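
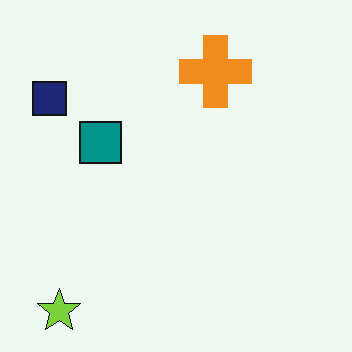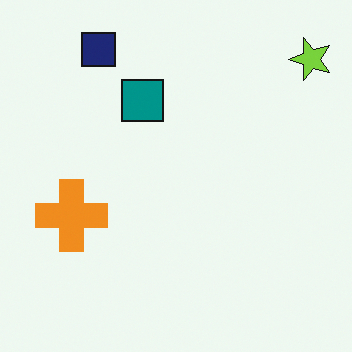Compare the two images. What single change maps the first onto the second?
It was transposed (reflected across the top-left ↔ bottom-right diagonal).

Shapes have swapped their row and column positions — what was in the top-right is now in the bottom-left — a diagonal reflection.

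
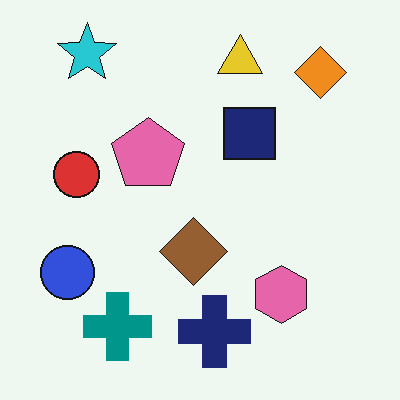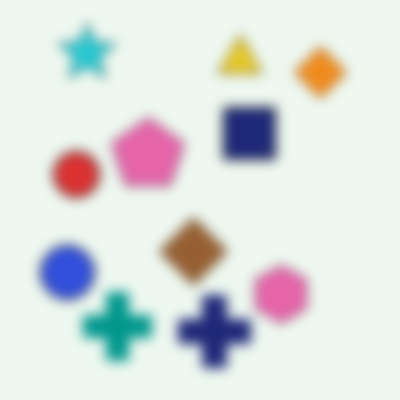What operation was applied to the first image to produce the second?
It was strongly gaussian-blurred.

Shape edges and outlines are uniformly softened across the whole image.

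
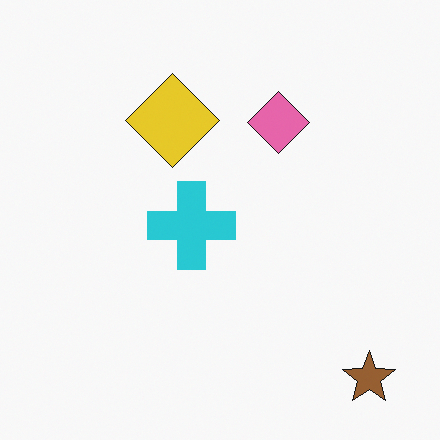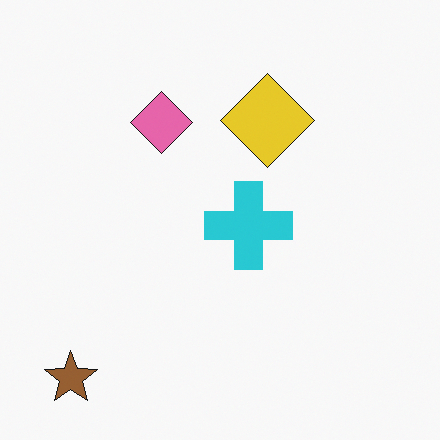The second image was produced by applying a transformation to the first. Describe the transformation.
The second image is the first flipped horizontally (left ↔ right).

The brown star is in the bottom-right of the first image and the bottom-left of the second — shapes on opposite sides of the vertical midline have swapped in a mirror flip.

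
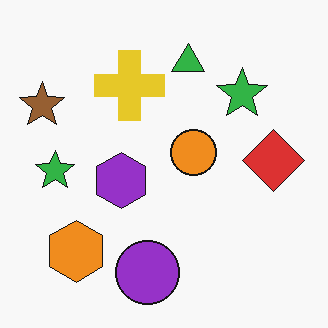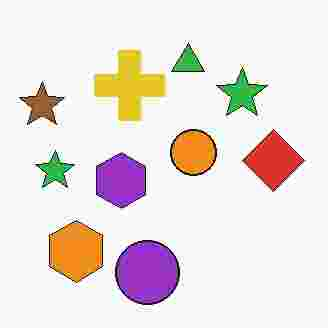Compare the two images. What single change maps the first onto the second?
The image was heavily JPEG-compressed with obvious blocking artifacts.

Blocky 8×8 compression artifacts appear around shape edges and the flat background shows ringing — characteristic JPEG degradation.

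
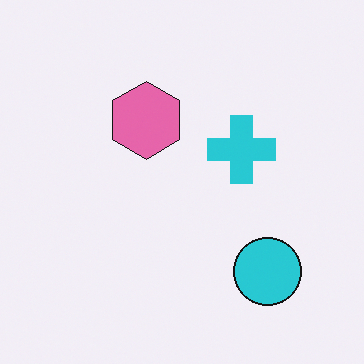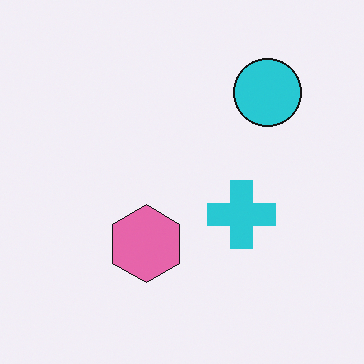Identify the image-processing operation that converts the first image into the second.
The image was flipped vertically (top ↔ bottom).

The cyan circle is in the bottom-right of the first image and the top-right of the second — shapes on opposite sides of the horizontal midline have swapped in a mirror flip.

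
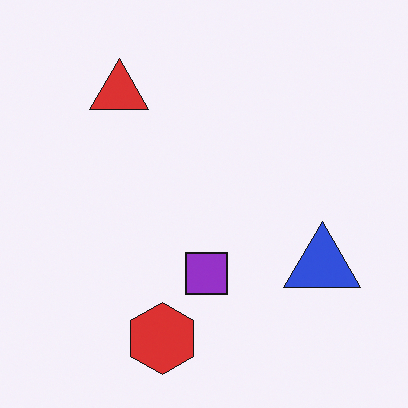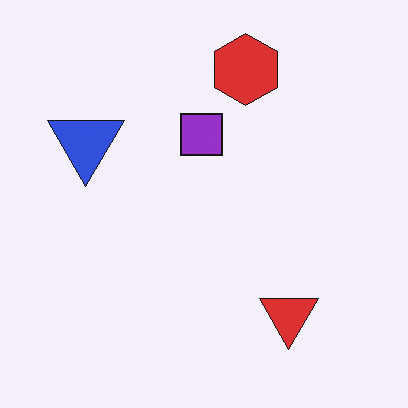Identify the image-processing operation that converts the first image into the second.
The transformation is: rotated 180°.

The red triangle sits in the top-left of the first image and the bottom-right of the second — consistent with a whole-image 180° rotation.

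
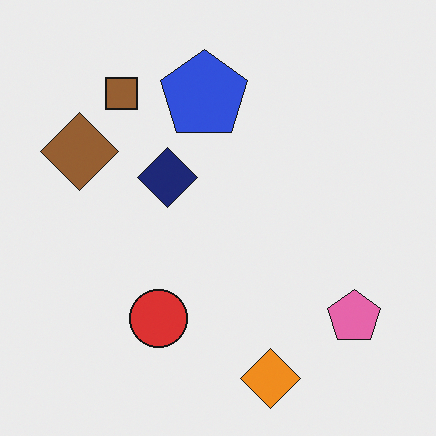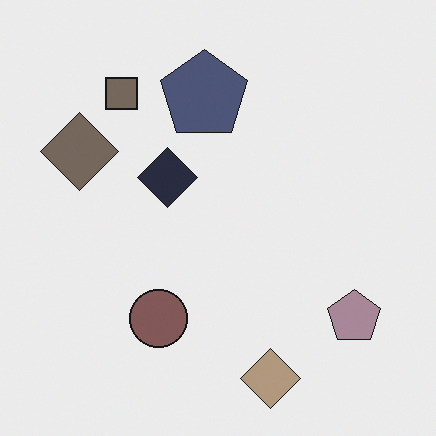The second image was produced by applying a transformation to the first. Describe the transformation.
The second image is the first made much more muted (saturation change).

All colors are more muted and greyish — a global saturation change.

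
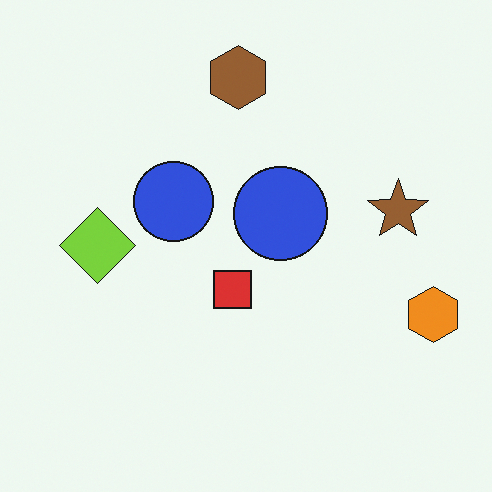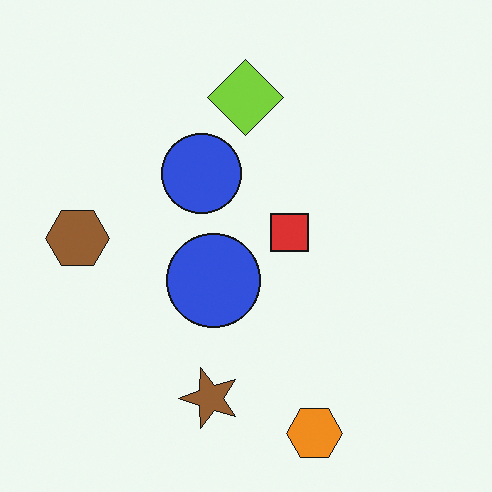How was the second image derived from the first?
The transformation is: transposed (reflected across the top-left ↔ bottom-right diagonal).

Shapes have swapped their row and column positions — what was in the top-right is now in the bottom-left — a diagonal reflection.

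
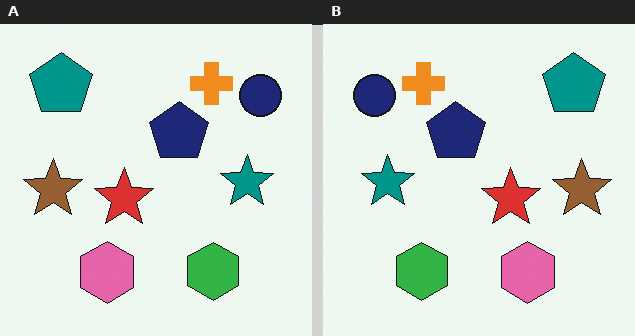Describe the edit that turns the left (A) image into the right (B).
Flipped horizontally (left ↔ right).

The navy circle is in the top-right of the left (A) image and the top-left of the right (B) — shapes on opposite sides of the vertical midline have swapped in a mirror flip.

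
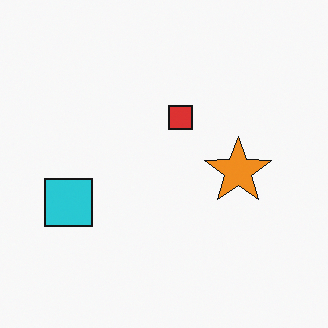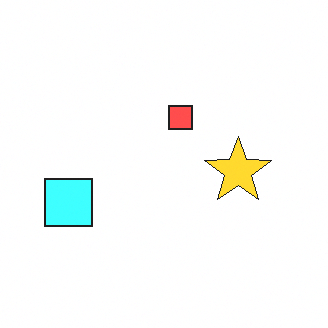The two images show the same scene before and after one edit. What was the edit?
It was noticeably brightened.

Every pixel — background and shapes alike — is uniformly brightened.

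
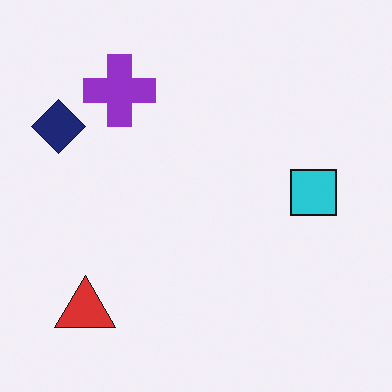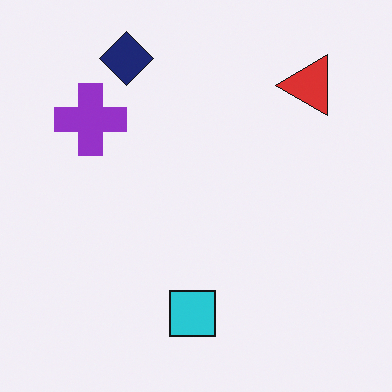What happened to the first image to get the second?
It was transposed (reflected across the top-left ↔ bottom-right diagonal).

Shapes have swapped their row and column positions — what was in the top-right is now in the bottom-left — a diagonal reflection.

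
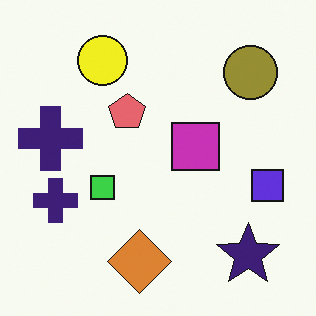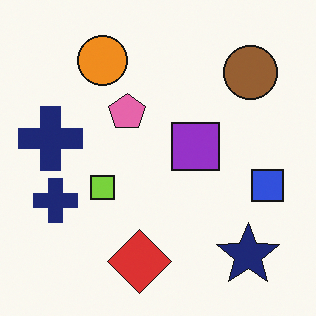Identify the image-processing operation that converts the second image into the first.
It was hue-shifted slightly.

Every shape's color has rotated by the same amount around the hue wheel — a uniform hue shift.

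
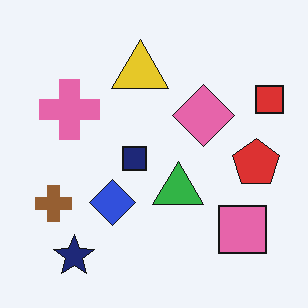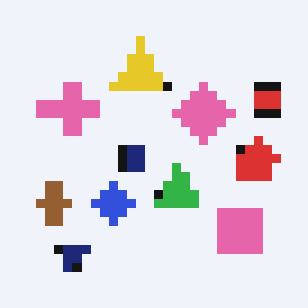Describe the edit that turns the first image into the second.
The second image is the first heavily pixelated into large blocks.

Shapes are reduced to large square blocks; fine edges and outlines are lost — a downscale-then-upscale (mosaic) effect.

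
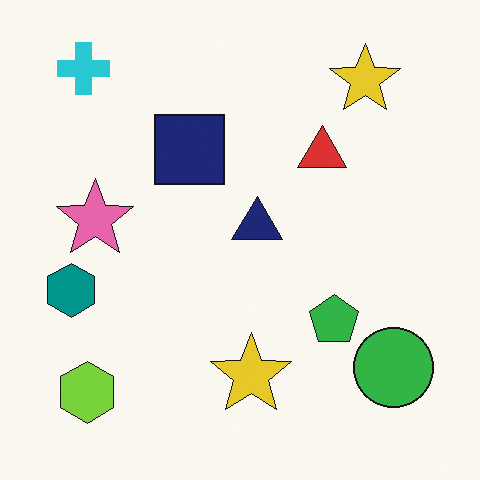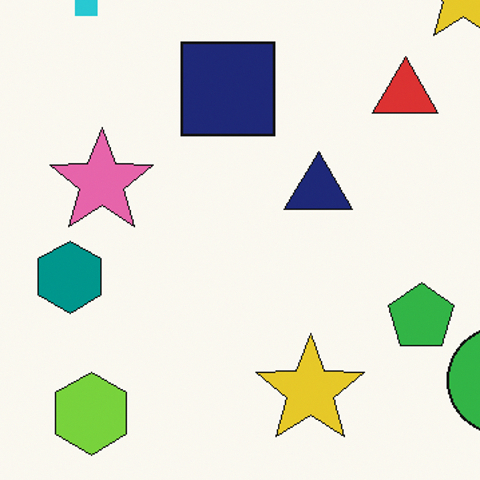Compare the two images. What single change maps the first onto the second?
The image was cropped slightly and scaled back up.

The visible shapes are larger and the field of view is narrower; shapes near the original edges may be partly or wholly outside the frame — a crop-and-rescale.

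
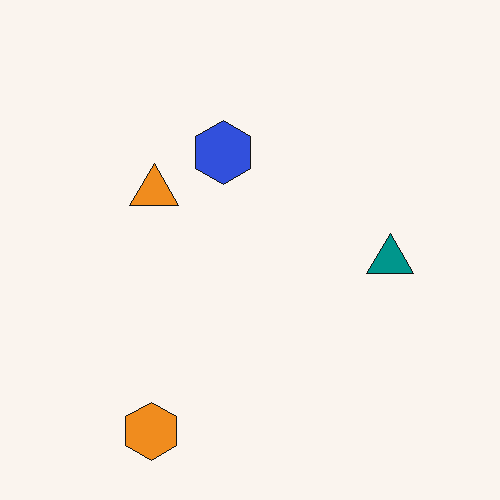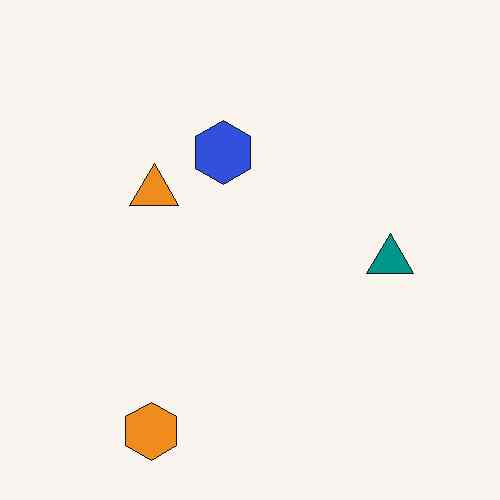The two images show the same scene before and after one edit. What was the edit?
The transformation is: JPEG-compressed with visible artifacts.

Blocky 8×8 compression artifacts appear around shape edges and the flat background shows ringing — characteristic JPEG degradation.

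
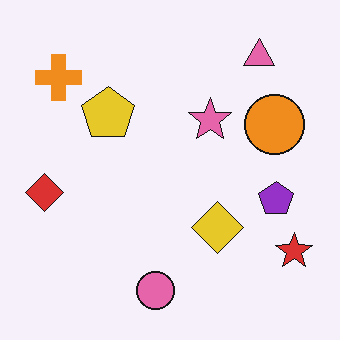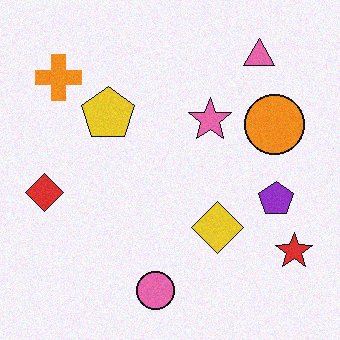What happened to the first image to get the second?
The transformation is: degraded with subtle gaussian noise.

Random speckle covers the whole image, including the flat background.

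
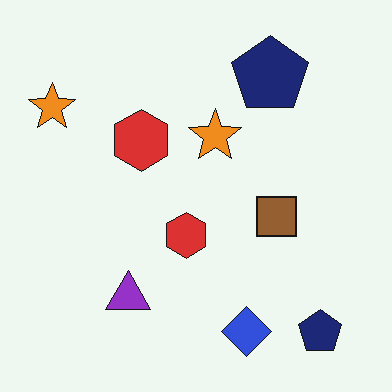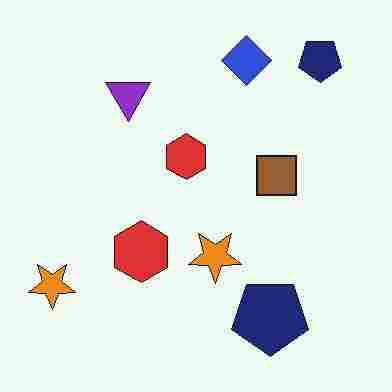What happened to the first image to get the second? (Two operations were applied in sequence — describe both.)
This is the original image flipped vertically (top ↔ bottom), then heavily JPEG-compressed with obvious blocking artifacts.

The blue diamond is in the bottom of the first image and the top of the second — shapes on opposite sides of the horizontal midline have swapped in a mirror flip. Blocky 8×8 compression artifacts appear around shape edges and the flat background shows ringing — characteristic JPEG degradation.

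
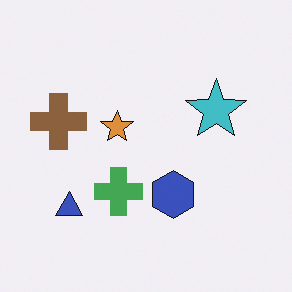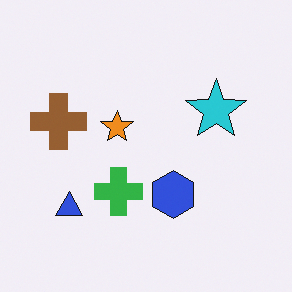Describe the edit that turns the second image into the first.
The first image is the second slightly desaturated.

All colors are more muted and greyish — a global saturation change.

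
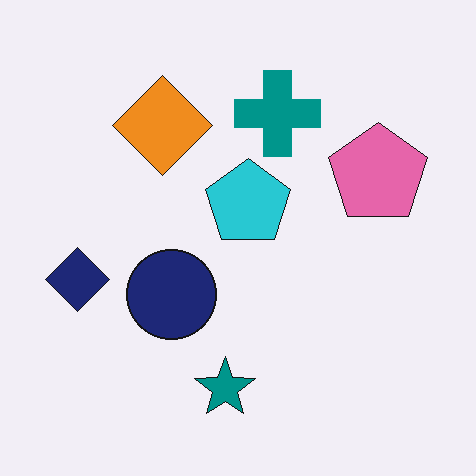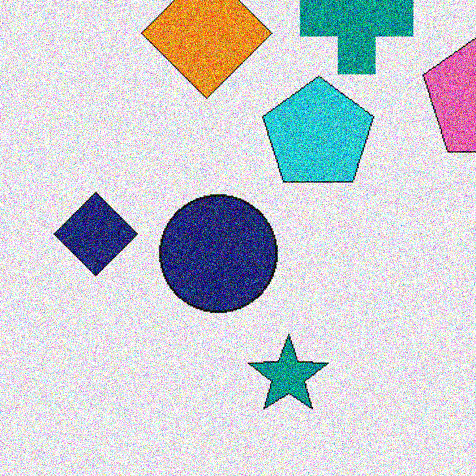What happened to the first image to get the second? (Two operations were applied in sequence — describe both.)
This is the original image cropped to a modestly smaller region and rescaled, then degraded with heavy additive noise.

The visible shapes are larger and the field of view is narrower; shapes near the original edges may be partly or wholly outside the frame — a crop-and-rescale. Random speckle covers the whole image, including the flat background.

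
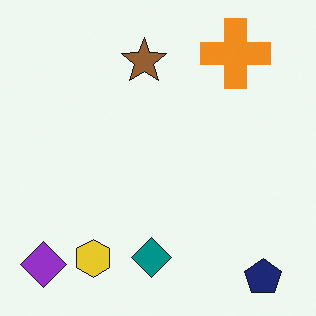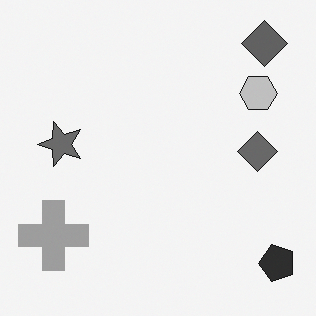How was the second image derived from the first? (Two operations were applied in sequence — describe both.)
The image was converted to grayscale, then transposed (reflected across the top-left ↔ bottom-right diagonal).

All color is removed — every shape is now a shade of grey. Shapes have swapped their row and column positions — what was in the top-right is now in the bottom-left — a diagonal reflection.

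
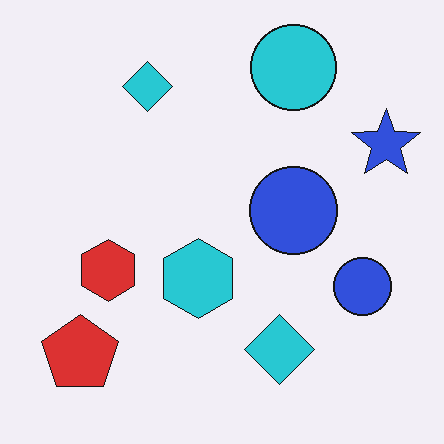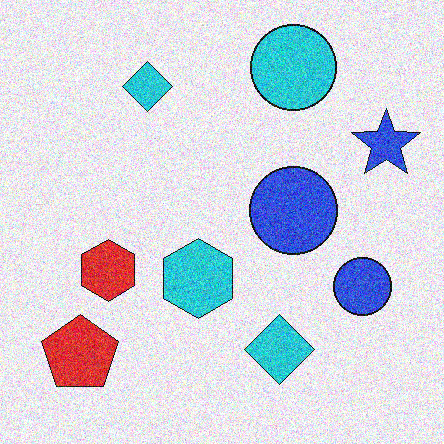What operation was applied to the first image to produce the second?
The transformation is: degraded with heavy additive noise.

Random speckle covers the whole image, including the flat background.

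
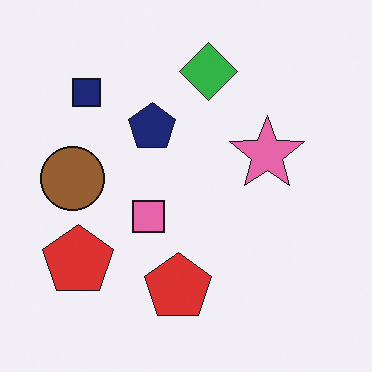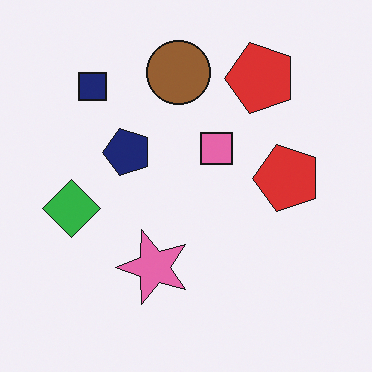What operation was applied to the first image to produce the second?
Transposed (reflected across the top-left ↔ bottom-right diagonal).

Shapes have swapped their row and column positions — what was in the top-right is now in the bottom-left — a diagonal reflection.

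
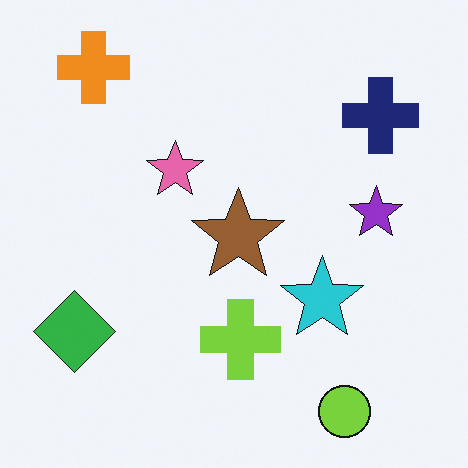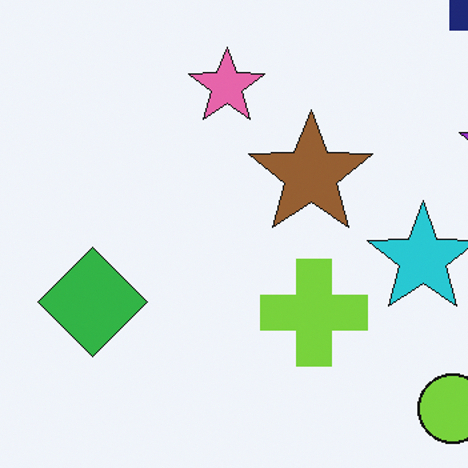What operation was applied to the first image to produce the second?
The transformation is: cropped to a modestly smaller region and rescaled.

The visible shapes are larger and the field of view is narrower; shapes near the original edges may be partly or wholly outside the frame — a crop-and-rescale.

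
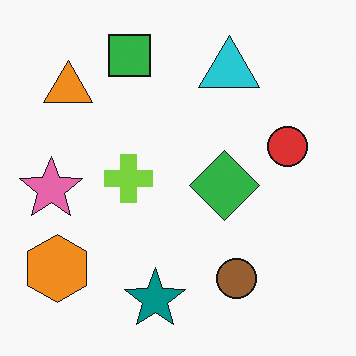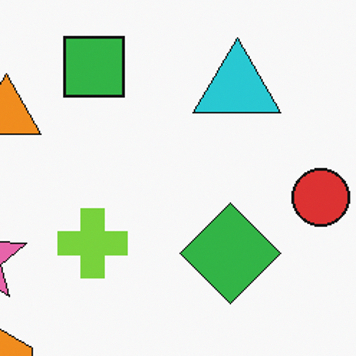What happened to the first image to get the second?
It was cropped to a modestly smaller region and rescaled.

The visible shapes are larger and the field of view is narrower; shapes near the original edges may be partly or wholly outside the frame — a crop-and-rescale.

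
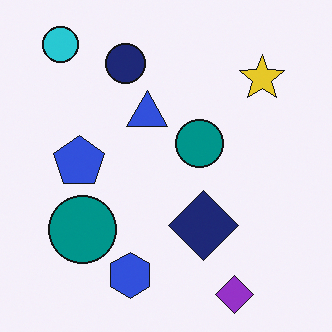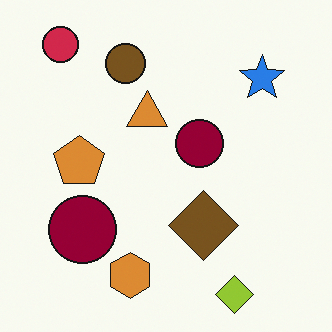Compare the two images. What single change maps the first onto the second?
The image was hue-shifted by a large amount.

Every shape's color has rotated by the same amount around the hue wheel — a uniform hue shift.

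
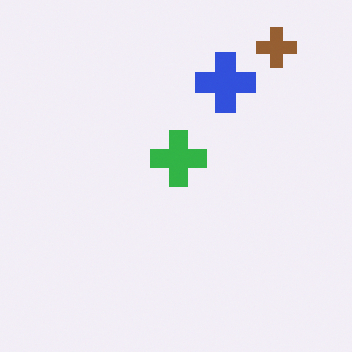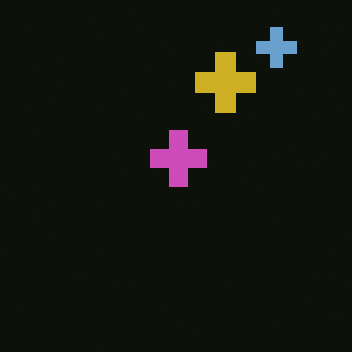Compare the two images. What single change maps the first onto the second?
Color-inverted (negative).

The light background has become dark and every shape's color is its complement — a photographic negative.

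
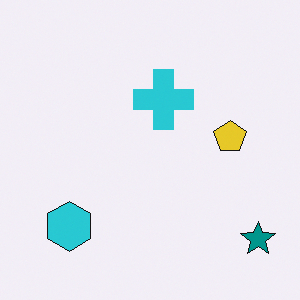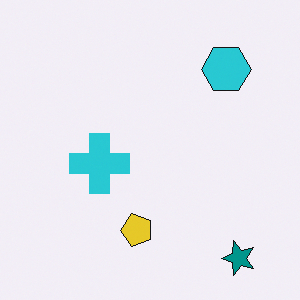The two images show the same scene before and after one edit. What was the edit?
Transposed (reflected across the top-left ↔ bottom-right diagonal).

Shapes have swapped their row and column positions — what was in the top-right is now in the bottom-left — a diagonal reflection.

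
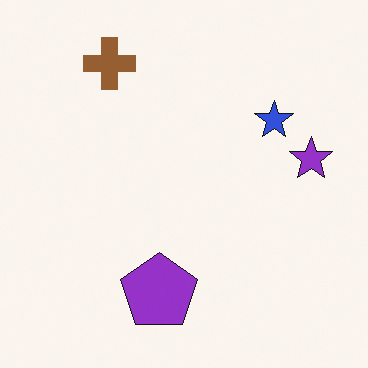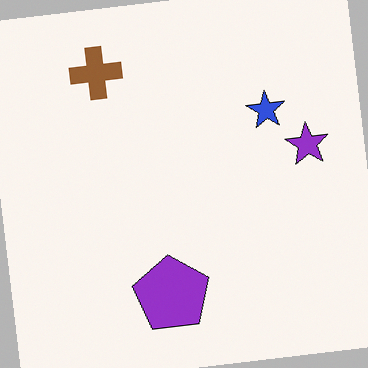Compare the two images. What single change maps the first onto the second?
Rotated counter-clockwise by a slight angle.

Every shape is tilted by the same angle and the image corners show triangular fill wedges — a whole-image rotation by a non-right angle.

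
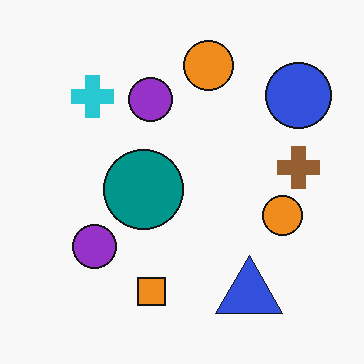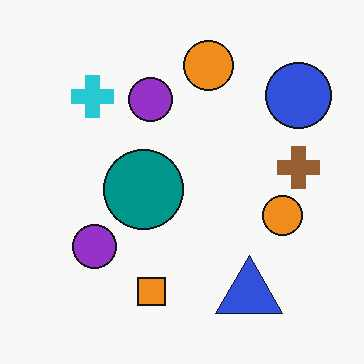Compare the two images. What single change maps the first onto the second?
It was JPEG-compressed with visible artifacts.

Blocky 8×8 compression artifacts appear around shape edges and the flat background shows ringing — characteristic JPEG degradation.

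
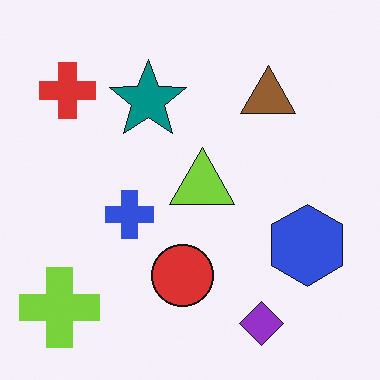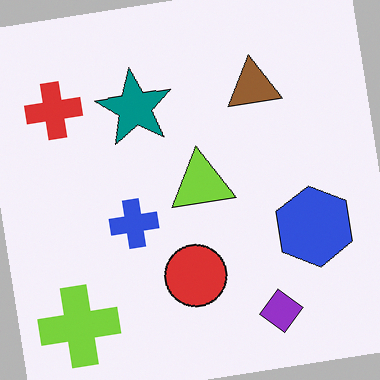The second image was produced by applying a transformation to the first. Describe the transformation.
Rotated counter-clockwise by a few degrees.

Every shape is tilted by the same angle and the image corners show triangular fill wedges — a whole-image rotation by a non-right angle.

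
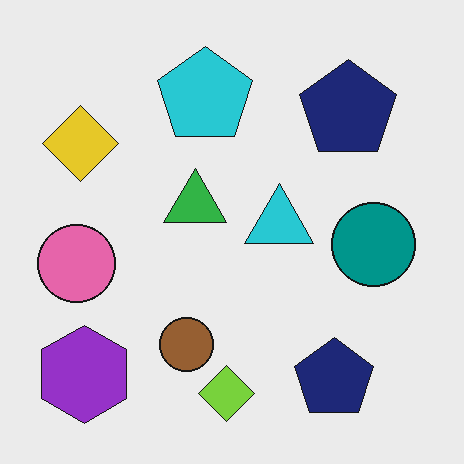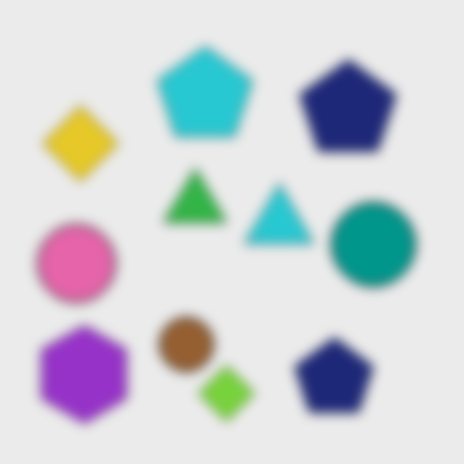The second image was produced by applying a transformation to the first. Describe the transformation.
The second image is the first strongly gaussian-blurred.

Shape edges and outlines are uniformly softened across the whole image.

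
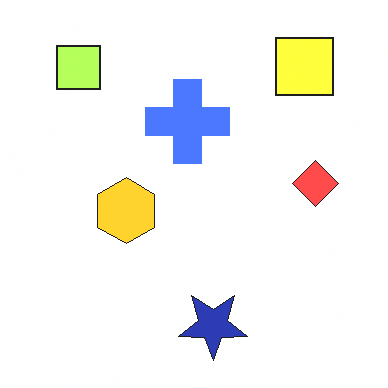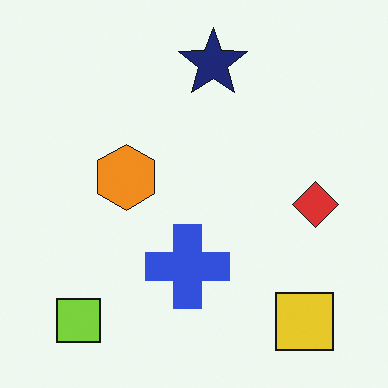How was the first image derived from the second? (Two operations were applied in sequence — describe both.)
This is the original image flipped vertically (top ↔ bottom), then noticeably brightened.

The navy star is in the top of the second image and the bottom of the first — shapes on opposite sides of the horizontal midline have swapped in a mirror flip. Every pixel — background and shapes alike — is uniformly brightened.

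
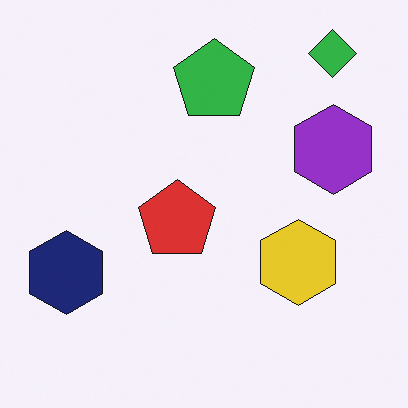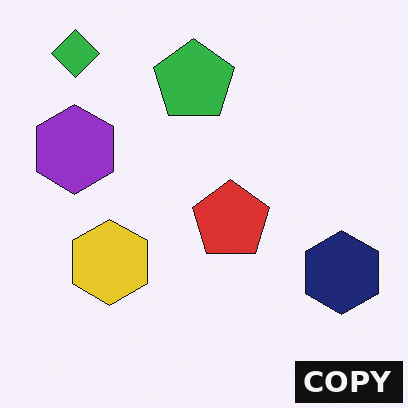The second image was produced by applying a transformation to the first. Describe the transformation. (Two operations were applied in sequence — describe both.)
The transformation is: flipped horizontally (left ↔ right), then watermarked with the text "COPY" in the lower-right corner.

The navy hexagon is in the left of the first image and the right of the second — shapes on opposite sides of the vertical midline have swapped in a mirror flip. A dark label reading "COPY" appears in the lower-right corner.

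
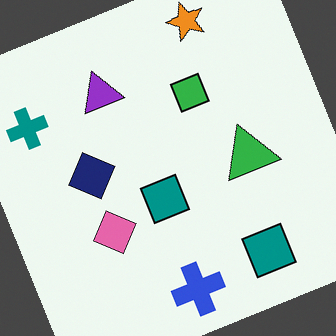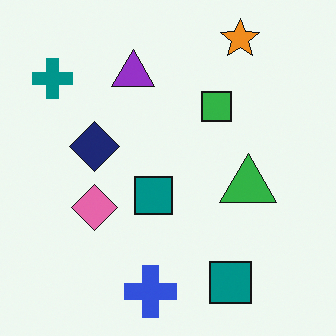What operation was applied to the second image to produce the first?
It was rotated counter-clockwise by a clearly visible amount.

Every shape is tilted by the same angle and the image corners show triangular fill wedges — a whole-image rotation by a non-right angle.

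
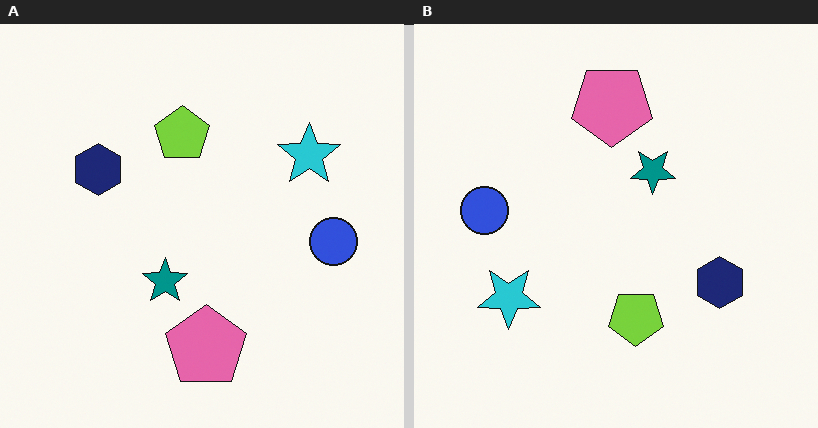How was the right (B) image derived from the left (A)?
It was rotated 180°.

The blue circle sits in the right of the left (A) image and the left of the right (B) — consistent with a whole-image 180° rotation.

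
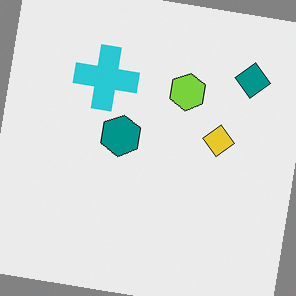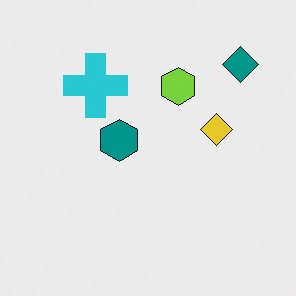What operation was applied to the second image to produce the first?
The image was rotated clockwise by a small amount.

Every shape is tilted by the same angle and the image corners show triangular fill wedges — a whole-image rotation by a non-right angle.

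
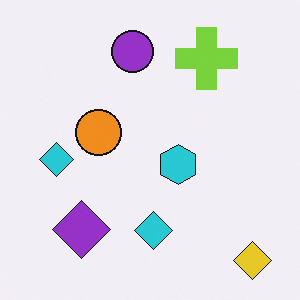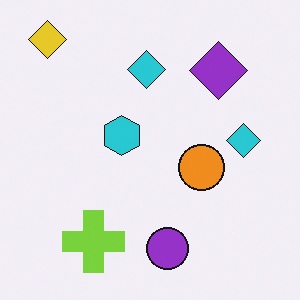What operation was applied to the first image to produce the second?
It was rotated 180°.

The yellow diamond sits in the bottom-right of the first image and the top-left of the second — consistent with a whole-image 180° rotation.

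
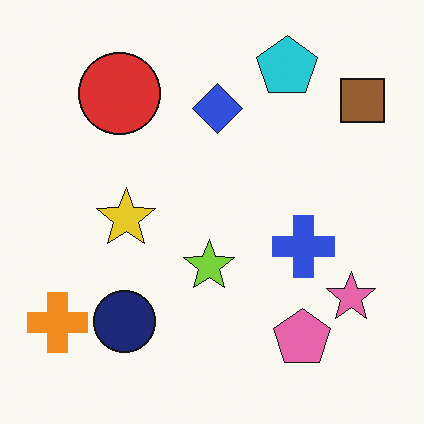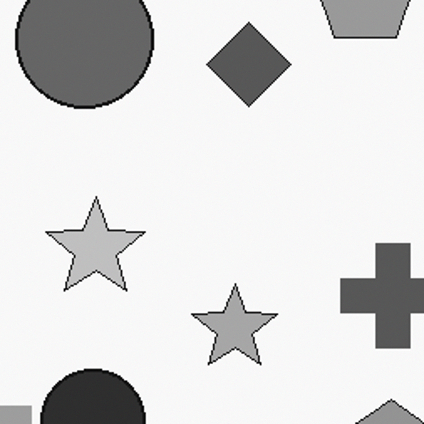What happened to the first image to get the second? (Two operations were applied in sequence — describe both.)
The transformation is: cropped to a noticeably smaller region and rescaled, then converted to grayscale.

The visible shapes are larger and the field of view is narrower; shapes near the original edges may be partly or wholly outside the frame — a crop-and-rescale. All color is removed — every shape is now a shade of grey.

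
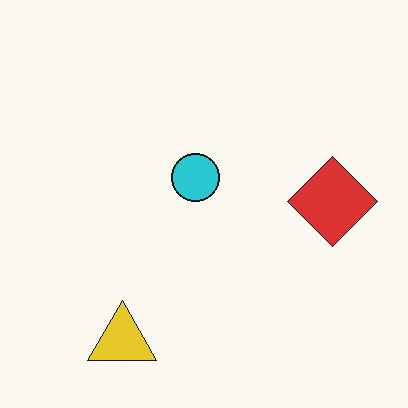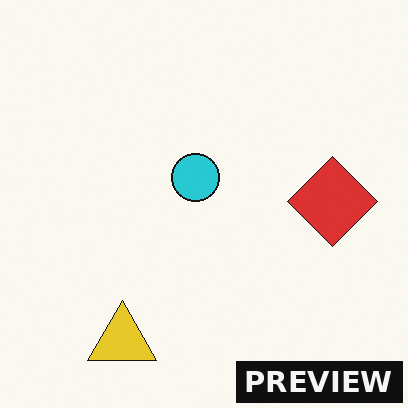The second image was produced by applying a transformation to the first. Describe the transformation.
It was watermarked with the text "PREVIEW" in the lower-right corner.

A dark label reading "PREVIEW" appears in the lower-right corner.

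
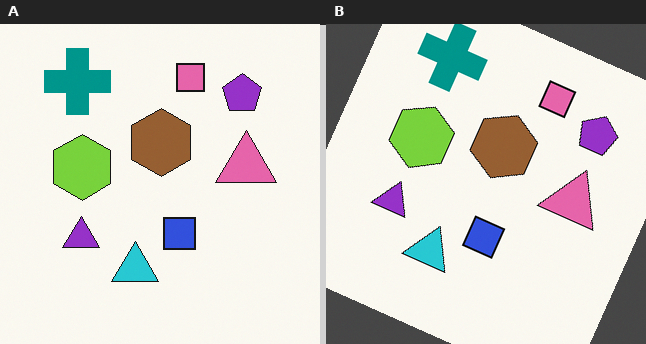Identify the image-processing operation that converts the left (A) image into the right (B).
The image was rotated clockwise by a moderate amount.

Every shape is tilted by the same angle and the image corners show triangular fill wedges — a whole-image rotation by a non-right angle.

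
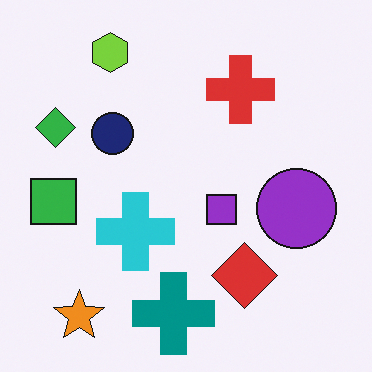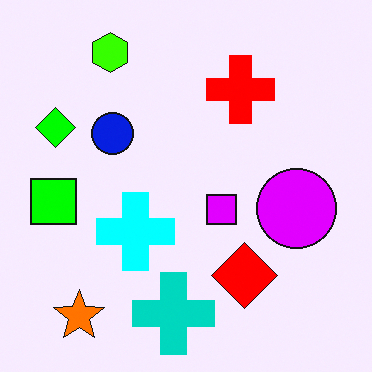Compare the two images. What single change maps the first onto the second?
The second image is the first made much more vivid (saturation change).

All colors are more vivid — a global saturation change.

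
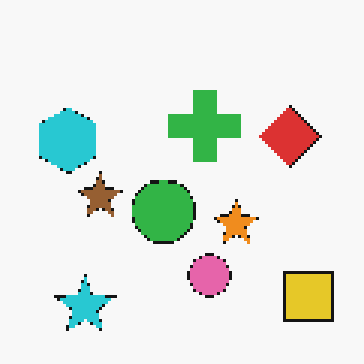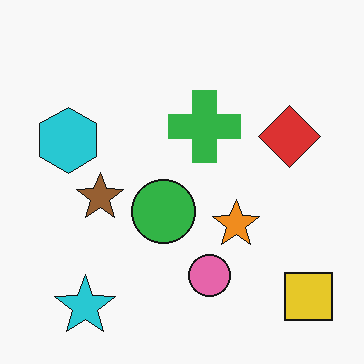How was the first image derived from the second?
This is the original image mildly pixelated.

Shapes are reduced to large square blocks; fine edges and outlines are lost — a downscale-then-upscale (mosaic) effect.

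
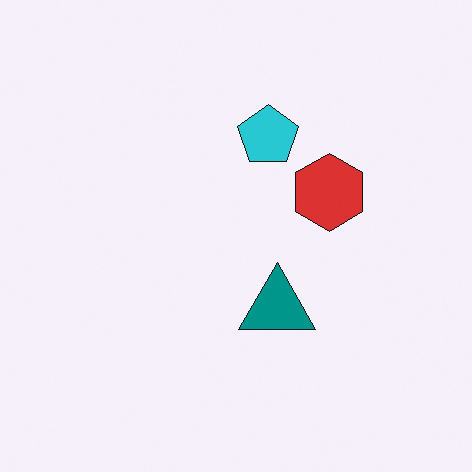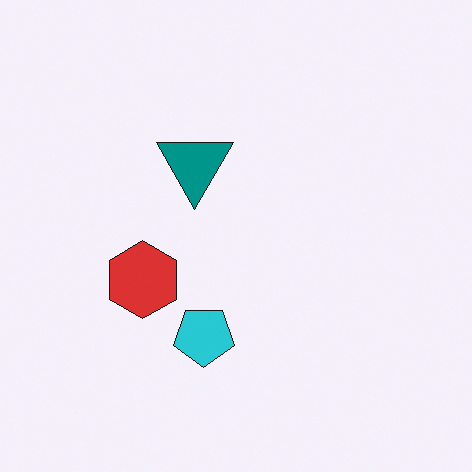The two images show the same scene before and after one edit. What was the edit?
It was rotated 180°.

The cyan pentagon sits in the top of the first image and the bottom of the second — consistent with a whole-image 180° rotation.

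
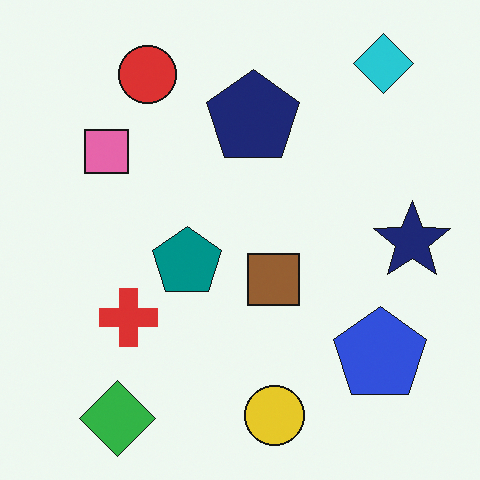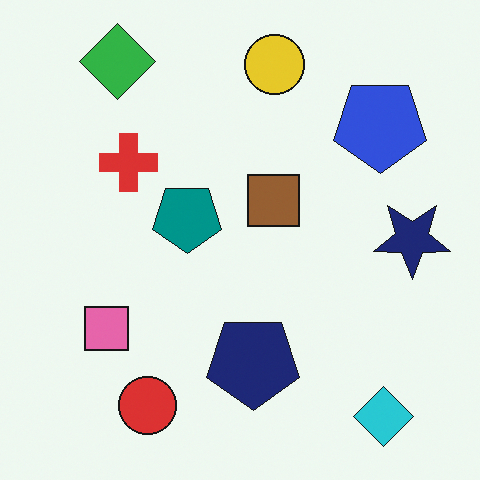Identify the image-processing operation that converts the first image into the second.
This is the original image flipped vertically (top ↔ bottom).

The green diamond is in the bottom-left of the first image and the top-left of the second — shapes on opposite sides of the horizontal midline have swapped in a mirror flip.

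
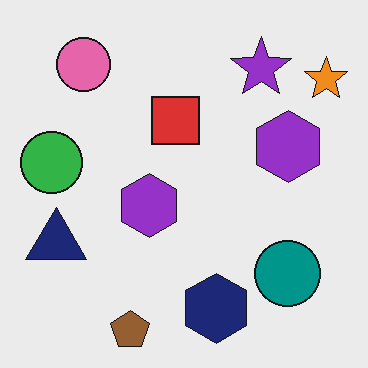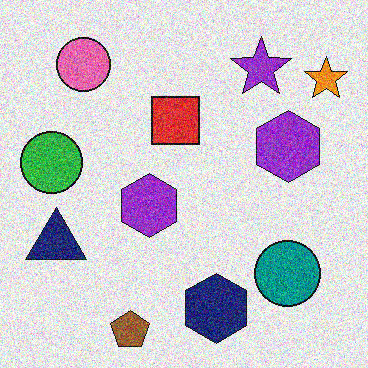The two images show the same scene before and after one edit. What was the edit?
This is the original image degraded with heavy additive noise.

Random speckle covers the whole image, including the flat background.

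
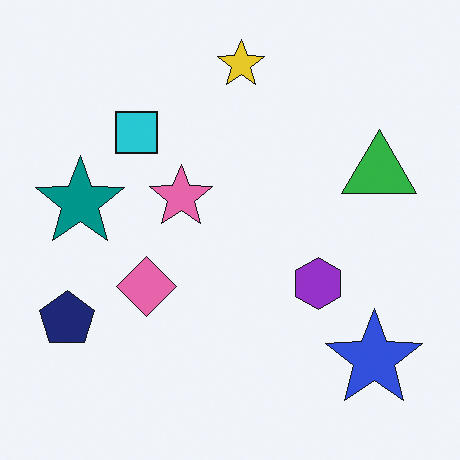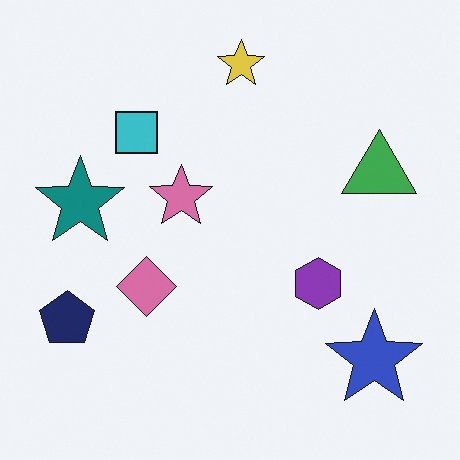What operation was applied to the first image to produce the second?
The transformation is: slightly desaturated.

All colors are more muted and greyish — a global saturation change.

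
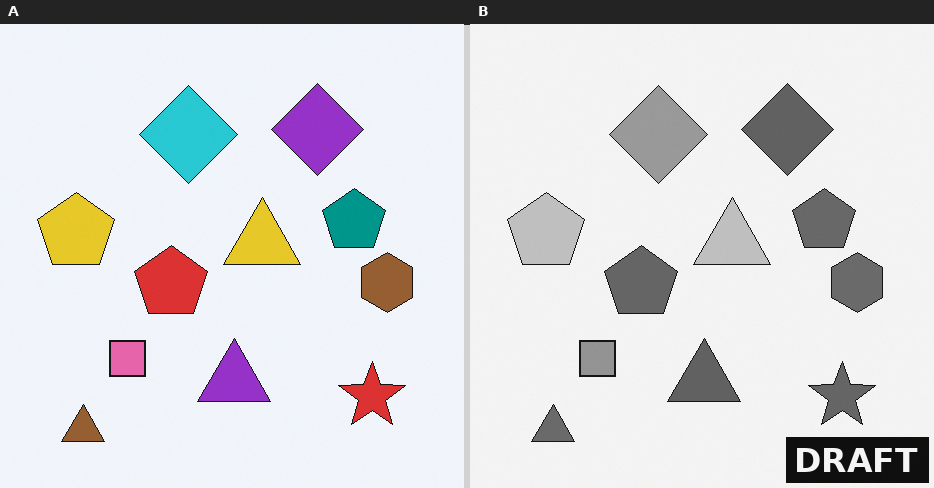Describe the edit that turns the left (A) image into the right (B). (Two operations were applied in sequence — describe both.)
The image was converted to grayscale, then watermarked with the text "DRAFT" in the lower-right corner.

All color is removed — every shape is now a shade of grey. A dark label reading "DRAFT" appears in the lower-right corner.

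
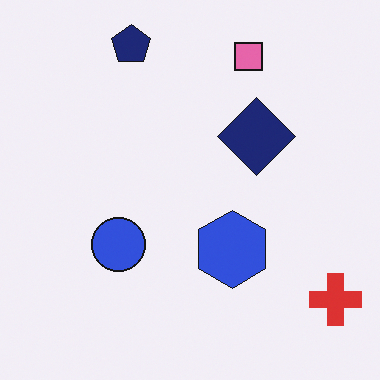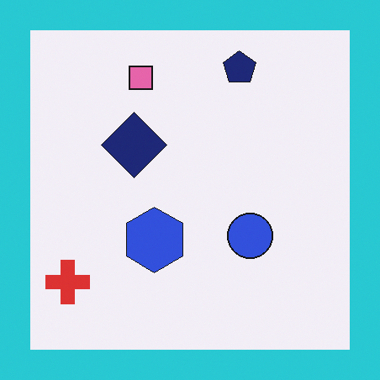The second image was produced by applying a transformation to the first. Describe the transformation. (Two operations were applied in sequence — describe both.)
Flipped horizontally (left ↔ right), then framed with a cyan border.

The red cross is in the bottom-right of the first image and the bottom-left of the second — shapes on opposite sides of the vertical midline have swapped in a mirror flip. A solid cyan frame runs around the edge of the second image, with the content slightly shrunk inside it.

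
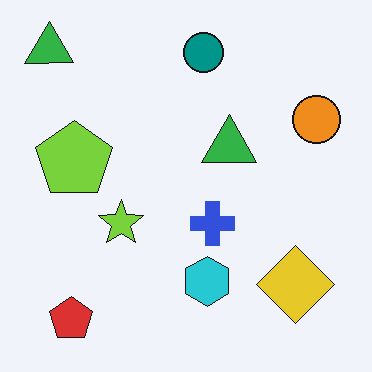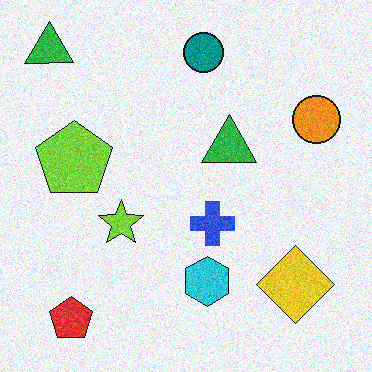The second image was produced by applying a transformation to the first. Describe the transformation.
The image was degraded with moderate additive noise.

Random speckle covers the whole image, including the flat background.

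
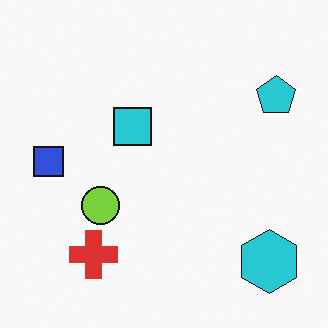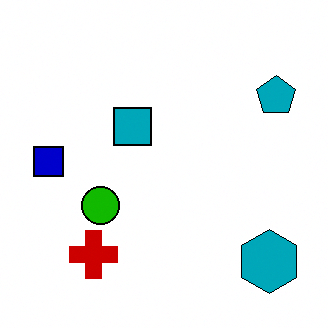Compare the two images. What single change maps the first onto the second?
This is the original image boosted in contrast.

Tones are pushed away from mid-grey across the whole image — a global contrast change.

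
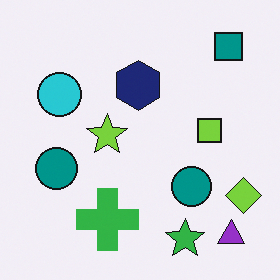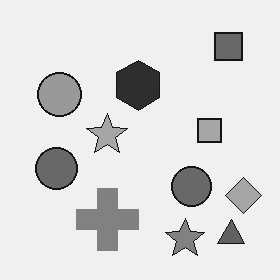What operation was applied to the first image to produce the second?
It was converted to grayscale.

All color is removed — every shape is now a shade of grey.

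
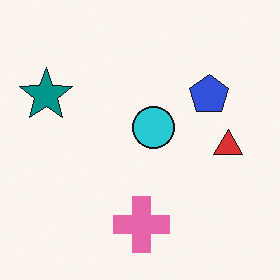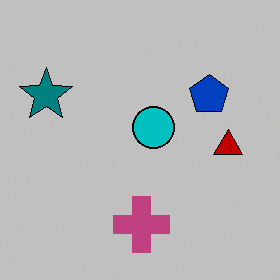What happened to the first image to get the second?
The transformation is: heavily posterized to just a handful of flat colors.

Each flat color has snapped to a coarser quantized level — most visibly, the near-white background has dropped to a flat grey.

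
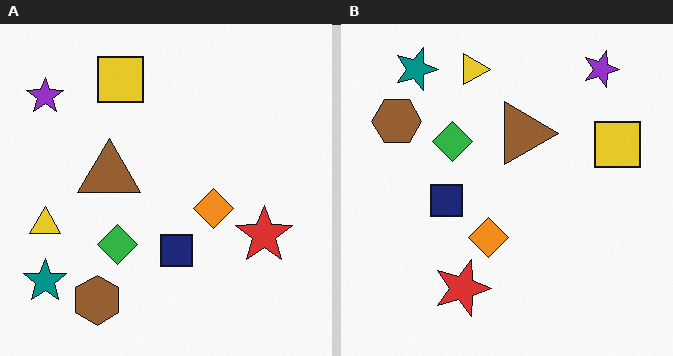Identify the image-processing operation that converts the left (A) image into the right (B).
The transformation is: rotated 90° clockwise.

The purple star sits in the top-left of the left (A) image and the top-right of the right (B) — consistent with a whole-image 90° clockwise rotation.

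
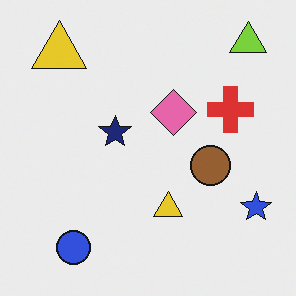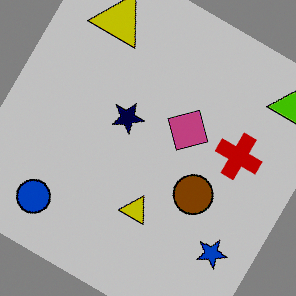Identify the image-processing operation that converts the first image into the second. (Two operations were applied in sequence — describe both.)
The image was rotated clockwise by a large amount — several tens of degrees, then heavily posterized to just a handful of flat colors.

Every shape is tilted by the same angle and the image corners show triangular fill wedges — a whole-image rotation by a non-right angle. Each flat color has snapped to a coarser quantized level — most visibly, the near-white background has dropped to a flat grey.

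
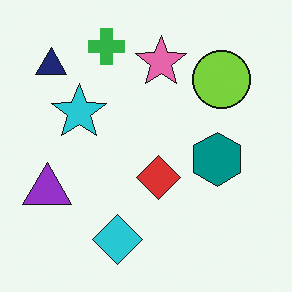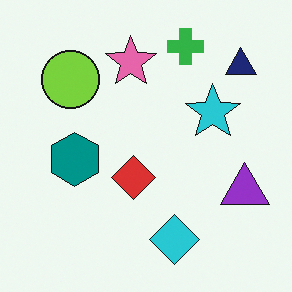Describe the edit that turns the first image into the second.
It was flipped horizontally (left ↔ right).

The purple triangle is in the left of the first image and the right of the second — shapes on opposite sides of the vertical midline have swapped in a mirror flip.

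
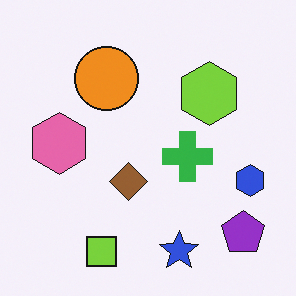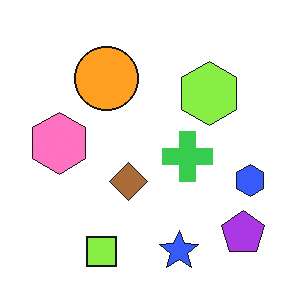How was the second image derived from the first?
This is the original image brightened a little.

Every pixel — background and shapes alike — is uniformly brightened.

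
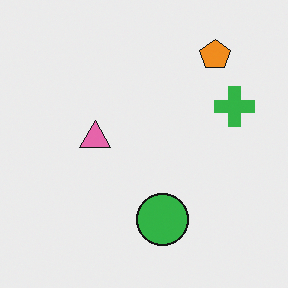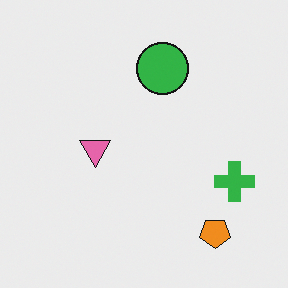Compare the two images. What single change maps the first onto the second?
The second image is the first flipped vertically (top ↔ bottom).

The orange pentagon is in the top-right of the first image and the bottom-right of the second — shapes on opposite sides of the horizontal midline have swapped in a mirror flip.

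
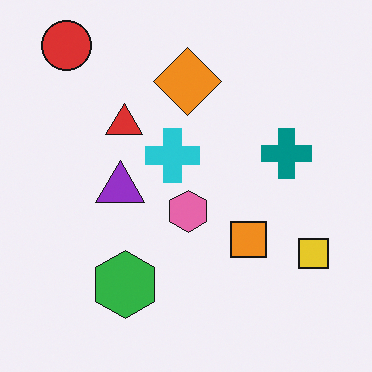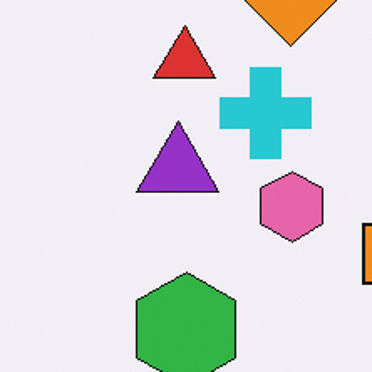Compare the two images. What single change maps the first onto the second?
It was cropped to a noticeably smaller region and rescaled.

The visible shapes are larger and the field of view is narrower; shapes near the original edges may be partly or wholly outside the frame — a crop-and-rescale.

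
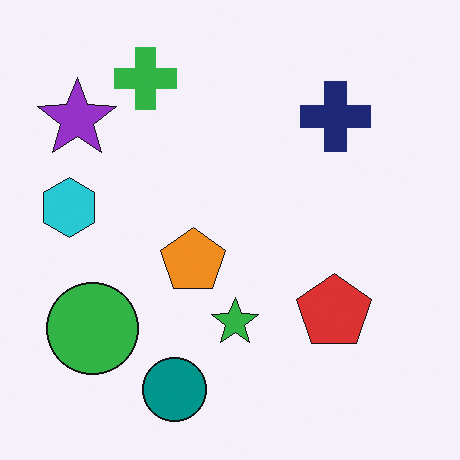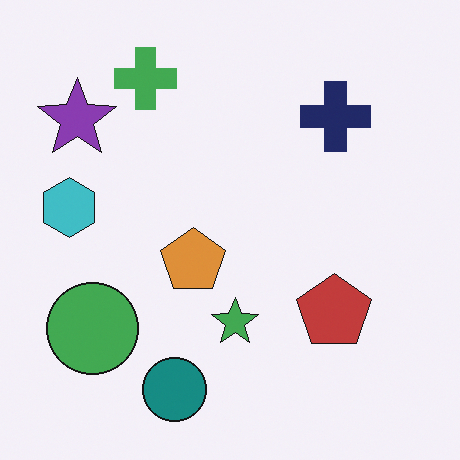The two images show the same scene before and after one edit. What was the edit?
The image was slightly desaturated.

All colors are more muted and greyish — a global saturation change.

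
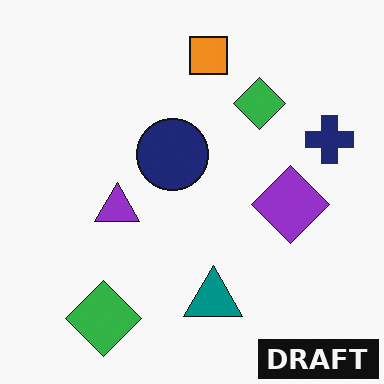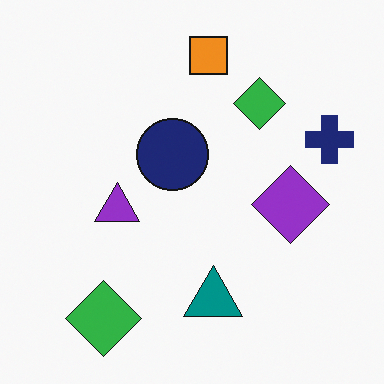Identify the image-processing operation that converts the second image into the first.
The transformation is: watermarked with the text "DRAFT" in the lower-right corner.

A dark label reading "DRAFT" appears in the lower-right corner.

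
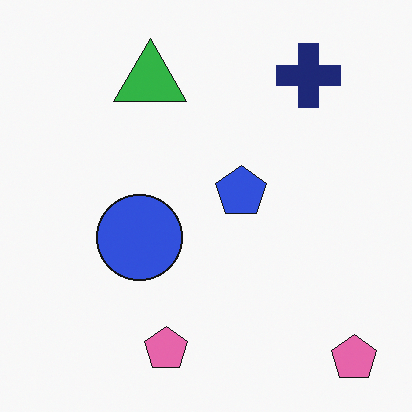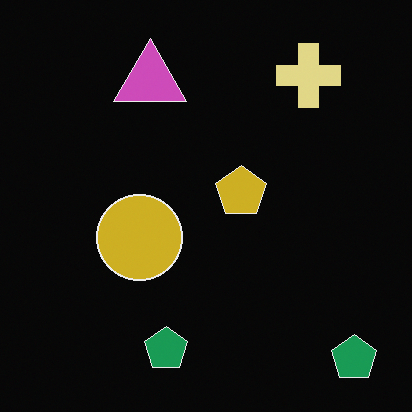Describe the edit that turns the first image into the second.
The transformation is: color-inverted (negative).

The light background has become dark and every shape's color is its complement — a photographic negative.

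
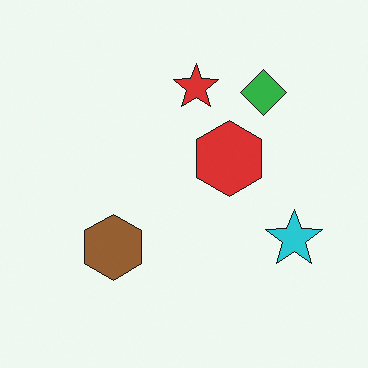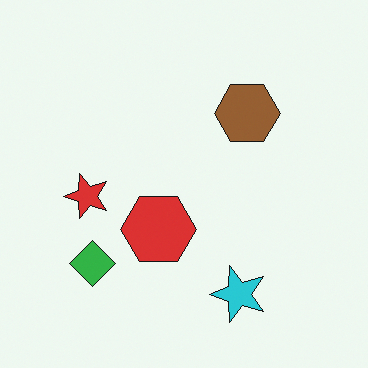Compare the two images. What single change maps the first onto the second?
This is the original image transposed (reflected across the top-left ↔ bottom-right diagonal).

Shapes have swapped their row and column positions — what was in the top-right is now in the bottom-left — a diagonal reflection.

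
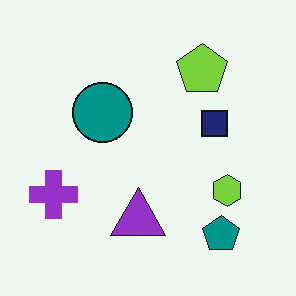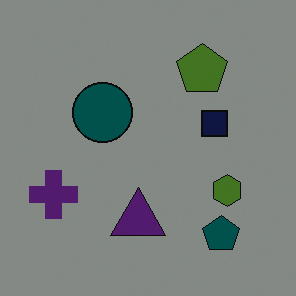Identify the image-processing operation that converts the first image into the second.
The second image is the first substantially darkened.

Every pixel — background and shapes alike — is uniformly darkened.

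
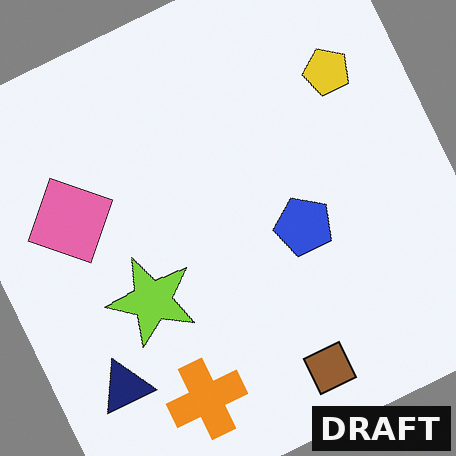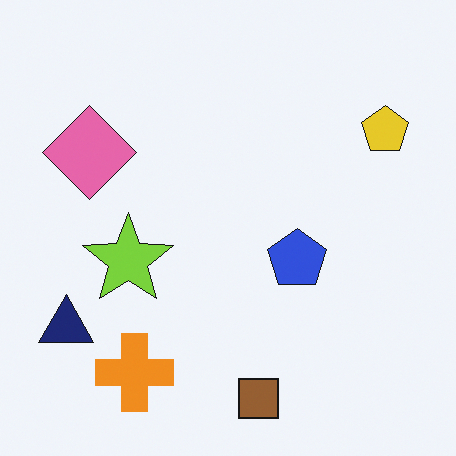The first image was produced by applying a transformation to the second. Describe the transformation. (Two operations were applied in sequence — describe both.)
The first image is the second rotated counter-clockwise by a moderate amount, then watermarked with the text "DRAFT" in the lower-right corner.

Every shape is tilted by the same angle and the image corners show triangular fill wedges — a whole-image rotation by a non-right angle. A dark label reading "DRAFT" appears in the lower-right corner.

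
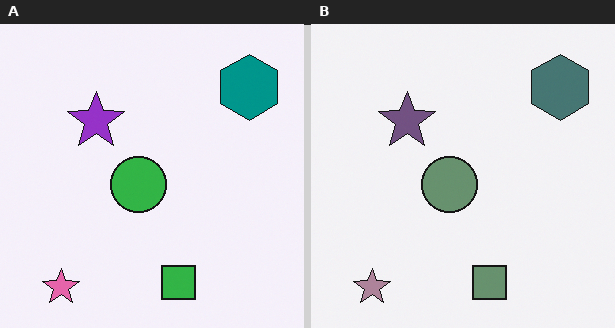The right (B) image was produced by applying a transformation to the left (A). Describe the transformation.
The transformation is: heavily desaturated.

All colors are more muted and greyish — a global saturation change.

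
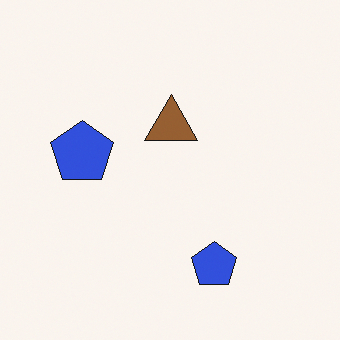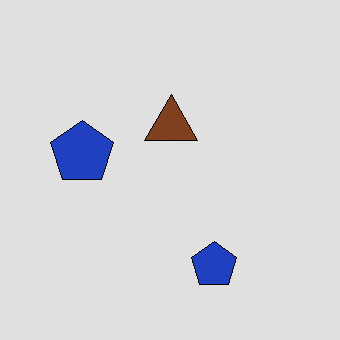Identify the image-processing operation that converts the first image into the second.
The image was moderately posterized.

Each flat color has snapped to a coarser quantized level — most visibly, the near-white background has dropped to a flat grey.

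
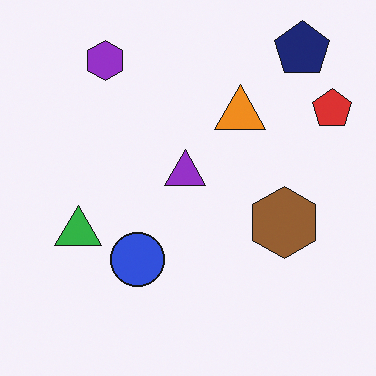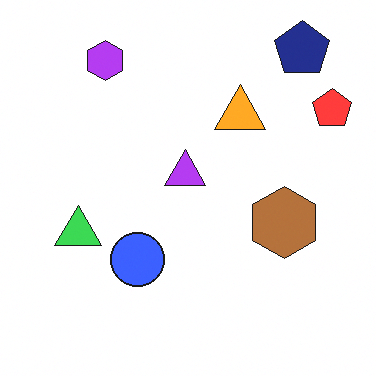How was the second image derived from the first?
The transformation is: slightly brightened.

Every pixel — background and shapes alike — is uniformly brightened.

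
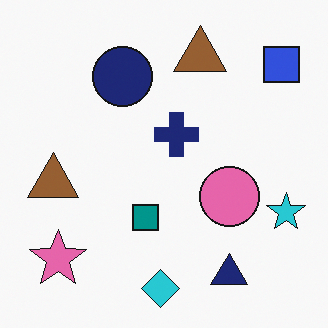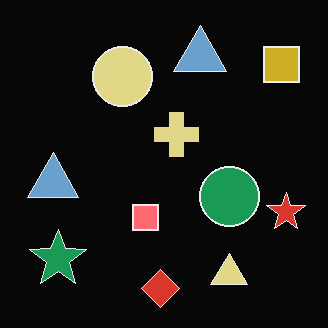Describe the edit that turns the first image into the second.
The image was color-inverted (negative).

The light background has become dark and every shape's color is its complement — a photographic negative.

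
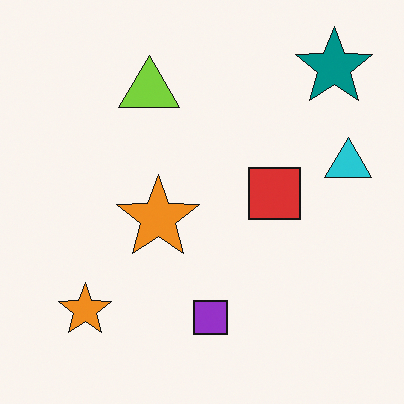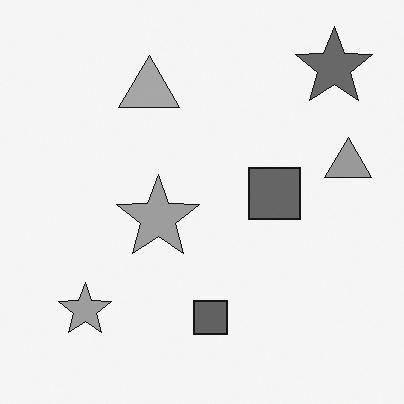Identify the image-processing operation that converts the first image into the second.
It was converted to grayscale.

All color is removed — every shape is now a shade of grey.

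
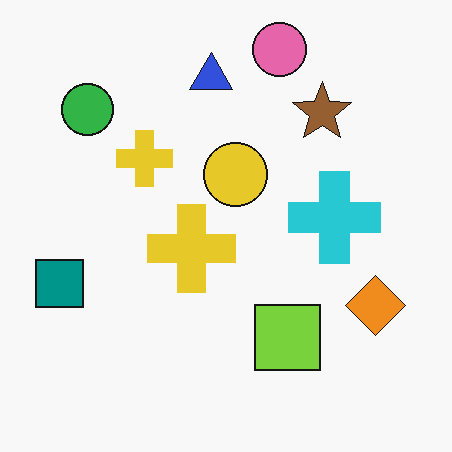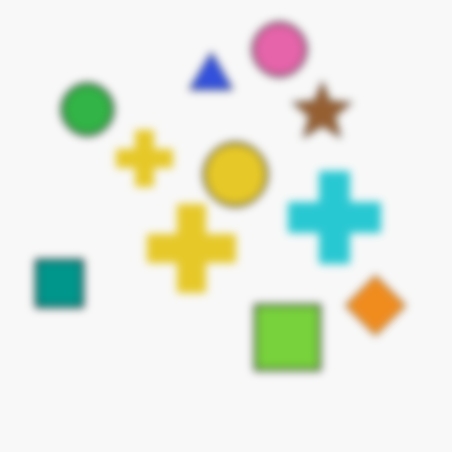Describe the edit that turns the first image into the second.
The transformation is: noticeably gaussian-blurred.

Shape edges and outlines are uniformly softened across the whole image.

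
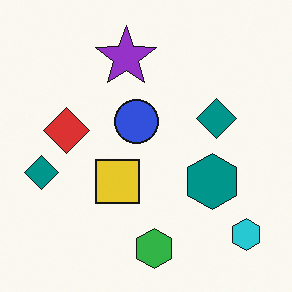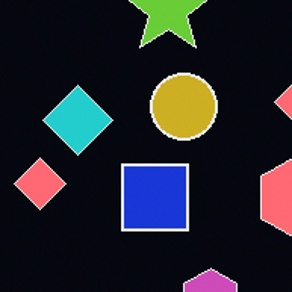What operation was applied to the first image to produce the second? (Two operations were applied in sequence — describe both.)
The second image is the first cropped to a modestly smaller region and rescaled, then color-inverted (negative).

The visible shapes are larger and the field of view is narrower; shapes near the original edges may be partly or wholly outside the frame — a crop-and-rescale. The light background has become dark and every shape's color is its complement — a photographic negative.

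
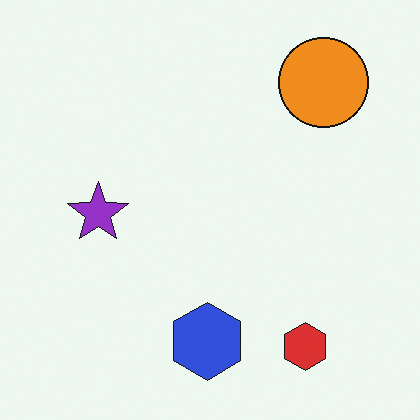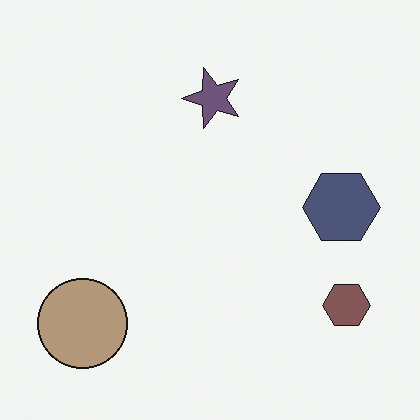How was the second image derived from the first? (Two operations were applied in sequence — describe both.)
The transformation is: made much more muted (saturation change), then transposed (reflected across the top-left ↔ bottom-right diagonal).

All colors are more muted and greyish — a global saturation change. Shapes have swapped their row and column positions — what was in the top-right is now in the bottom-left — a diagonal reflection.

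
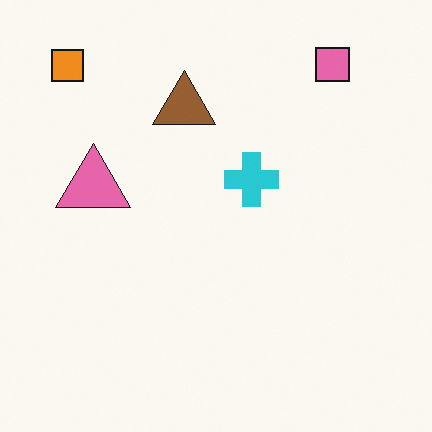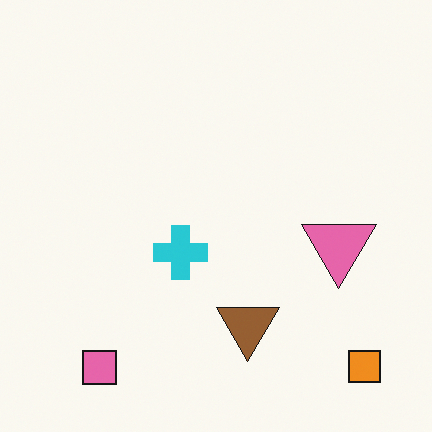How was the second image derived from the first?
The second image is the first rotated 180°.

The orange square sits in the top-left of the first image and the bottom-right of the second — consistent with a whole-image 180° rotation.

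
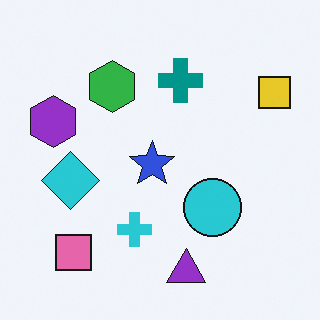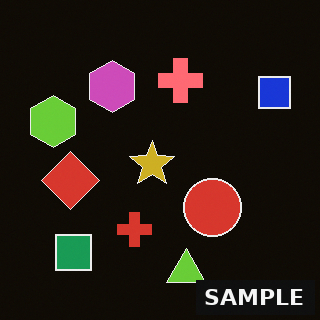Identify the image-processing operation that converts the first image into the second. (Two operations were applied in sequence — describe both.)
The transformation is: color-inverted (negative), then watermarked with the text "SAMPLE" in the lower-right corner.

The light background has become dark and every shape's color is its complement — a photographic negative. A dark label reading "SAMPLE" appears in the lower-right corner.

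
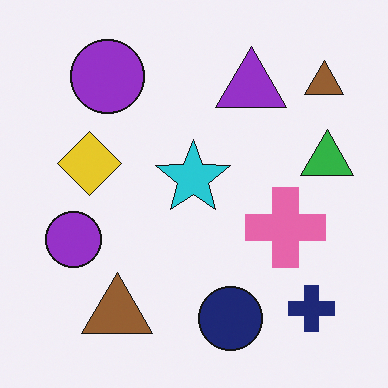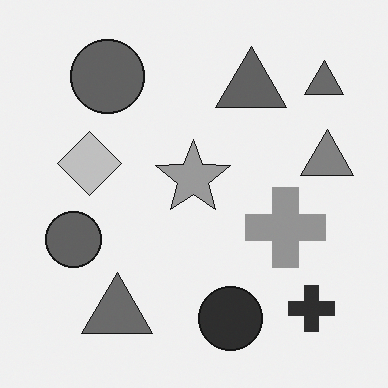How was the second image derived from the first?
It was converted to grayscale.

All color is removed — every shape is now a shade of grey.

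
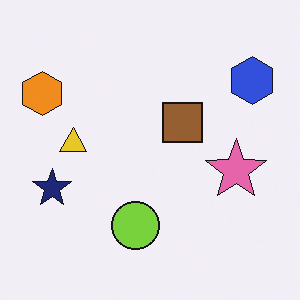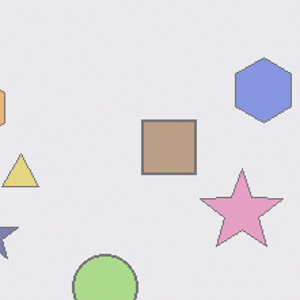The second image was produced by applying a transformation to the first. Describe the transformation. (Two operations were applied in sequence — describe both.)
This is the original image washed out (contrast reduced), then cropped slightly and scaled back up.

Tones are pushed toward mid-grey across the whole image — a global contrast change. The visible shapes are larger and the field of view is narrower; shapes near the original edges may be partly or wholly outside the frame — a crop-and-rescale.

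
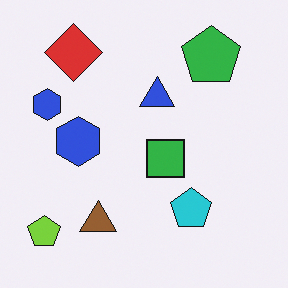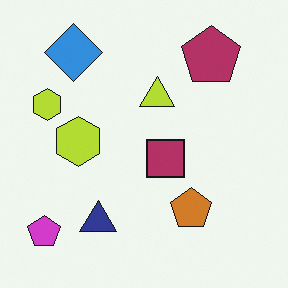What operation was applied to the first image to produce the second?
Hue-shifted by a large amount.

Every shape's color has rotated by the same amount around the hue wheel — a uniform hue shift.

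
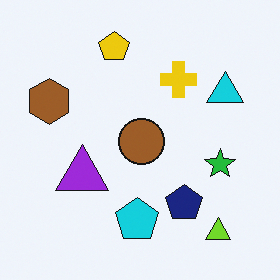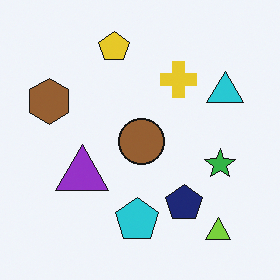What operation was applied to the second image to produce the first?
It was slightly oversaturated.

All colors are more vivid — a global saturation change.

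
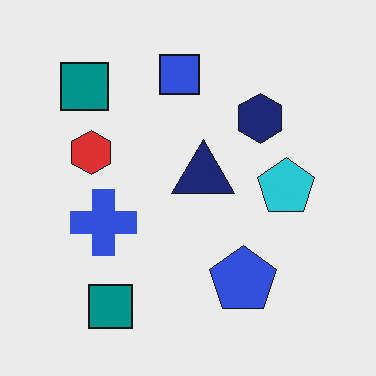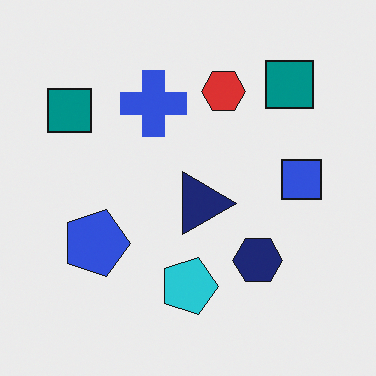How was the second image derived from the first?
The transformation is: rotated 90° clockwise.

The blue square sits in the top of the first image and the right of the second — consistent with a whole-image 90° clockwise rotation.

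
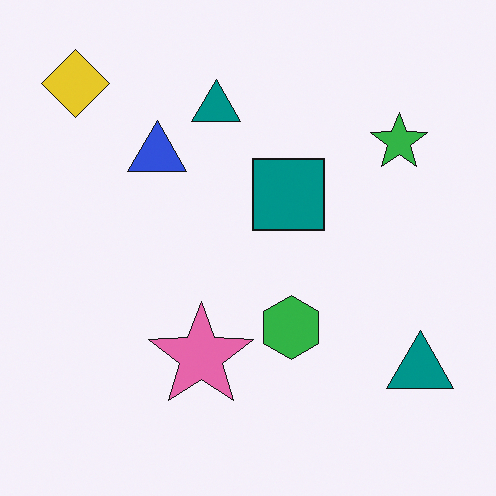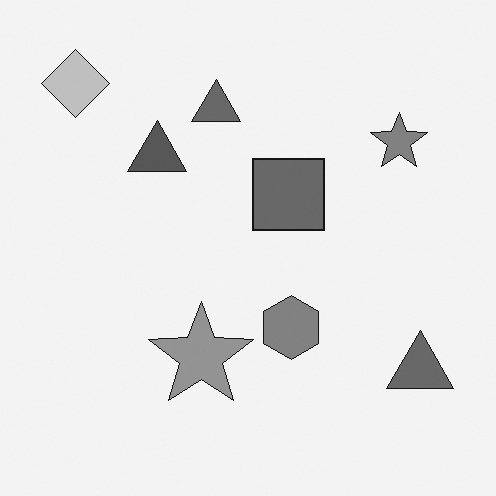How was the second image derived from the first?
This is the original image converted to grayscale.

All color is removed — every shape is now a shade of grey.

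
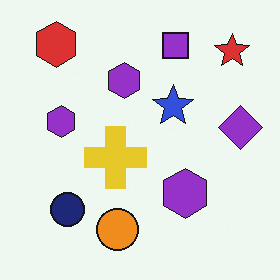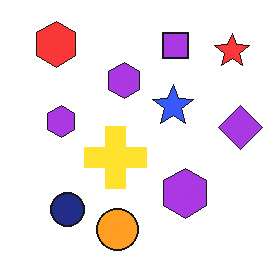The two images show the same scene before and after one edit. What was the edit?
The second image is the first brightened a little.

Every pixel — background and shapes alike — is uniformly brightened.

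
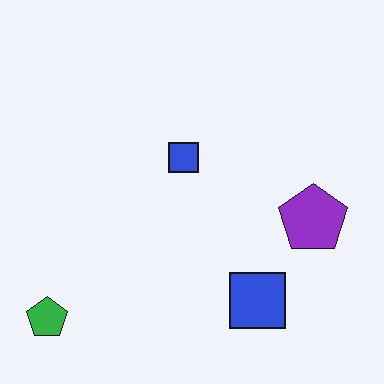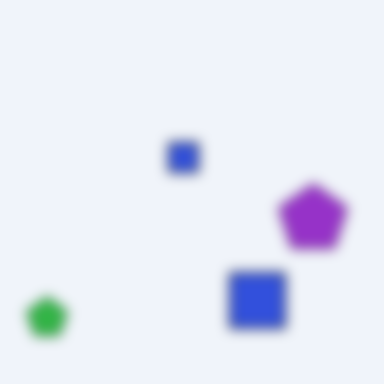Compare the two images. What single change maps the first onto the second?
Strongly gaussian-blurred.

Shape edges and outlines are uniformly softened across the whole image.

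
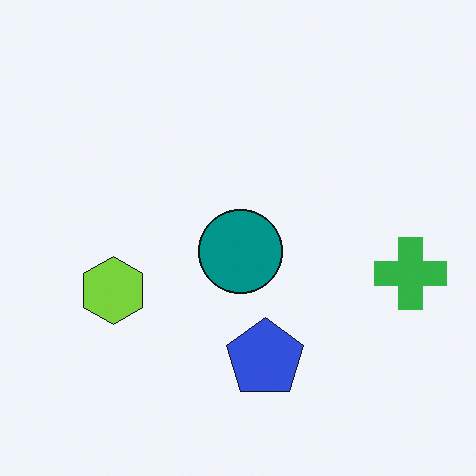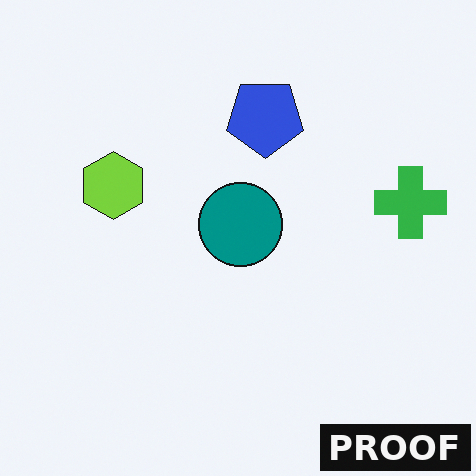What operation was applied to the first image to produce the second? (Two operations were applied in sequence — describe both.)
The image was flipped vertically (top ↔ bottom), then watermarked with the text "PROOF" in the lower-right corner.

The blue pentagon is in the bottom of the first image and the top of the second — shapes on opposite sides of the horizontal midline have swapped in a mirror flip. A dark label reading "PROOF" appears in the lower-right corner.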